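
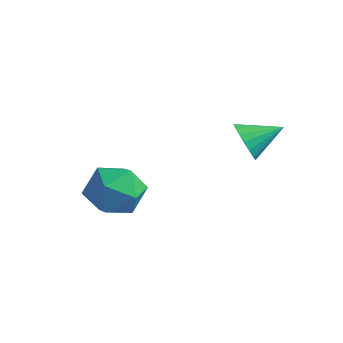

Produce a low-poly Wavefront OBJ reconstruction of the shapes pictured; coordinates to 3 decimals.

v 1.936 -0.53 2.918
v 2.34 -0.436 2.21
v 2.684 0.51 3.482
v 2.055 -0.21 2.172
v 1.747 -0.048 2.281
v 1.476 0.018 2.517
v 1.297 -0.023 2.832
v 1.244 -0.166 3.164
v 1.328 -0.38 3.447
v 1.532 -0.624 3.625
v 1.817 -0.849 3.663
v 2.125 -1.011 3.554
v 2.395 -1.078 3.318
v 2.575 -1.036 3.003
v 2.628 -0.894 2.671
v 2.544 -0.68 2.388
v -2.012 -2.035 -0.57
v -1.046 -2.66 -0.765
v -2.314 -3 1.025
v -1.348 -3.625 0.83
v -1.266 -2.493 1.103
v -1.079 -1.897 0.117
v -2.281 -3.763 0.143
v -2.094 -3.167 -0.843
v -1.212 -3.728 -0.325
v -0.585 -2.943 0.269
v -2.775 -2.717 -0.009
v -2.148 -1.932 0.585
f 2 1 4
f 2 4 3
f 4 1 5
f 4 5 3
f 5 1 6
f 5 6 3
f 6 1 7
f 6 7 3
f 7 1 8
f 7 8 3
f 8 1 9
f 8 9 3
f 9 1 10
f 9 10 3
f 10 1 11
f 10 11 3
f 11 1 12
f 11 12 3
f 12 1 13
f 12 13 3
f 13 1 14
f 13 14 3
f 14 1 15
f 14 15 3
f 15 1 16
f 15 16 3
f 16 1 2
f 16 2 3
f 17 28 22
f 17 22 18
f 17 18 24
f 17 24 27
f 17 27 28
f 18 22 26
f 22 28 21
f 28 27 19
f 27 24 23
f 24 18 25
f 20 26 21
f 20 21 19
f 20 19 23
f 20 23 25
f 20 25 26
f 21 26 22
f 19 21 28
f 23 19 27
f 25 23 24
f 26 25 18



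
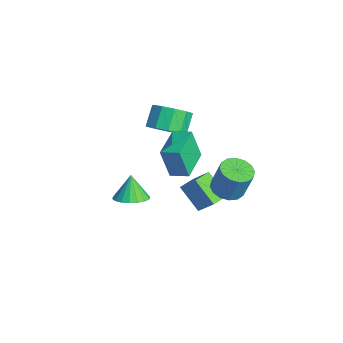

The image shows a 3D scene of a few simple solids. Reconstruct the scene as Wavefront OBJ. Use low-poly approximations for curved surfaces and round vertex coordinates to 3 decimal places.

v -2.763 -0.357 1.186
v -2.372 -0.998 1.876
v -3.066 -0.444 2.784
v -3.457 0.197 2.094
v -2 -0.489 1.85
v -2.694 0.064 2.758
v -1.92 0.07 1.57
v -2.614 0.623 2.478
v -2.162 0.466 1.144
v -2.856 1.02 2.052
v -2.633 0.548 0.734
v -3.327 1.102 1.642
v -3.154 0.284 0.496
v -3.848 0.838 1.404
v -3.526 -0.224 0.522
v -4.22 0.329 1.43
v -3.606 -0.783 0.802
v -4.3 -0.23 1.71
v -3.364 -1.18 1.228
v -4.058 -0.626 2.136
v -2.893 -1.262 1.638
v -3.587 -0.708 2.546
v 2.359 0.944 0.868
v 3.127 1.16 0.641
v 3.49 1.491 2.185
v 2.721 1.276 2.412
v 2.899 1.522 0.617
v 3.262 1.854 2.161
v 2.525 1.73 0.66
v 2.888 2.062 2.204
v 2.107 1.728 0.759
v 2.47 2.059 2.303
v 1.756 1.515 0.887
v 2.119 1.847 2.431
v 1.567 1.15 1.01
v 1.93 1.481 2.554
v 1.59 0.729 1.095
v 1.953 1.06 2.639
v 1.818 0.366 1.119
v 2.181 0.698 2.663
v 2.192 0.158 1.076
v 2.555 0.49 2.62
v 2.61 0.161 0.977
v 2.973 0.492 2.521
v 2.961 0.373 0.849
v 3.324 0.705 2.393
v 3.15 0.739 0.726
v 3.513 1.07 2.27
v -0.524 0.538 -3.316
v -1.587 -0.031 -2.249
v -1.093 1.402 -3.421
v -2.155 0.833 -2.354
v 0.135 1.087 -2.366
v -0.927 0.518 -1.299
v -0.433 1.951 -2.471
v -1.496 1.382 -1.404
v 2.261 -1.777 2.463
v 2.074 -2.177 4.074
v 0.901 -0.746 2.561
v 0.713 -1.146 4.171
v 2.827 -1.054 2.709
v 2.639 -1.454 4.319
v 1.466 -0.023 2.806
v 1.279 -0.423 4.417
v -1.829 -2.409 -2.614
v -1.089 -1.948 -2.351
v -2.371 -2.251 -1.366
v -1.332 -1.657 -2.493
v -1.672 -1.514 -2.659
v -2.044 -1.548 -2.816
v -2.373 -1.753 -2.933
v -2.595 -2.088 -2.987
v -2.664 -2.486 -2.967
v -2.569 -2.87 -2.877
v -2.326 -3.161 -2.735
v -1.986 -3.304 -2.569
v -1.614 -3.27 -2.412
v -1.285 -3.065 -2.295
v -1.064 -2.73 -2.241
v -0.994 -2.331 -2.261
f 2 1 5
f 2 5 3
f 3 5 6
f 3 6 4
f 5 1 7
f 5 7 6
f 6 7 8
f 6 8 4
f 7 1 9
f 7 9 8
f 8 9 10
f 8 10 4
f 9 1 11
f 9 11 10
f 10 11 12
f 10 12 4
f 11 1 13
f 11 13 12
f 12 13 14
f 12 14 4
f 13 1 15
f 13 15 14
f 14 15 16
f 14 16 4
f 15 1 17
f 15 17 16
f 16 17 18
f 16 18 4
f 17 1 19
f 17 19 18
f 18 19 20
f 18 20 4
f 19 1 21
f 19 21 20
f 20 21 22
f 20 22 4
f 21 1 2
f 21 2 22
f 22 2 3
f 22 3 4
f 24 23 27
f 24 27 25
f 25 27 28
f 25 28 26
f 27 23 29
f 27 29 28
f 28 29 30
f 28 30 26
f 29 23 31
f 29 31 30
f 30 31 32
f 30 32 26
f 31 23 33
f 31 33 32
f 32 33 34
f 32 34 26
f 33 23 35
f 33 35 34
f 34 35 36
f 34 36 26
f 35 23 37
f 35 37 36
f 36 37 38
f 36 38 26
f 37 23 39
f 37 39 38
f 38 39 40
f 38 40 26
f 39 23 41
f 39 41 40
f 40 41 42
f 40 42 26
f 41 23 43
f 41 43 42
f 42 43 44
f 42 44 26
f 43 23 45
f 43 45 44
f 44 45 46
f 44 46 26
f 45 23 47
f 45 47 46
f 46 47 48
f 46 48 26
f 47 23 24
f 47 24 48
f 48 24 25
f 48 25 26
f 50 52 49
f 53 50 49
f 49 52 51
f 51 53 49
f 50 56 52
f 54 50 53
f 54 56 50
f 52 56 51
f 55 53 51
f 51 56 55
f 55 54 53
f 56 54 55
f 58 60 57
f 61 58 57
f 57 60 59
f 59 61 57
f 58 64 60
f 62 58 61
f 62 64 58
f 60 64 59
f 63 61 59
f 59 64 63
f 63 62 61
f 64 62 63
f 66 65 68
f 66 68 67
f 68 65 69
f 68 69 67
f 69 65 70
f 69 70 67
f 70 65 71
f 70 71 67
f 71 65 72
f 71 72 67
f 72 65 73
f 72 73 67
f 73 65 74
f 73 74 67
f 74 65 75
f 74 75 67
f 75 65 76
f 75 76 67
f 76 65 77
f 76 77 67
f 77 65 78
f 77 78 67
f 78 65 79
f 78 79 67
f 79 65 80
f 79 80 67
f 80 65 66
f 80 66 67



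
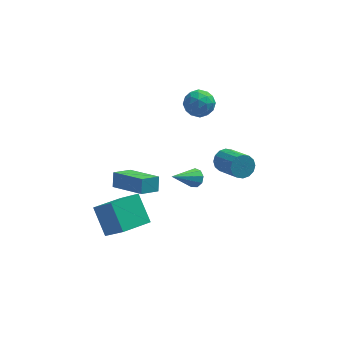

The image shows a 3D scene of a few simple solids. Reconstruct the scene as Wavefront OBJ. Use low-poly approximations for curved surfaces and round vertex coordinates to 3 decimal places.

v 2.355 4.479 -3.105
v 2.934 4.483 -3.582
v 3.744 2.985 -2.611
v 3.165 2.981 -2.135
v 3.037 4.724 -3.296
v 3.848 3.227 -2.325
v 2.958 4.9 -2.959
v 3.768 3.402 -1.988
v 2.717 4.963 -2.661
v 3.527 3.465 -1.691
v 2.379 4.896 -2.483
v 3.189 3.398 -1.512
v 2.035 4.717 -2.471
v 2.845 3.22 -1.5
v 1.776 4.475 -2.629
v 2.586 2.977 -1.658
v 1.672 4.233 -2.915
v 2.483 2.736 -1.944
v 1.752 4.058 -3.252
v 2.562 2.56 -2.281
v 1.993 3.995 -3.549
v 2.803 2.497 -2.579
v 2.331 4.062 -3.728
v 3.141 2.564 -2.757
v 2.675 4.24 -3.74
v 3.485 2.743 -2.769
v 0.496 1.621 -1.539
v 0.942 1.423 -1.207
v -0.756 0.739 -0.381
v 0.817 1.781 -1.07
v 0.542 2.064 -1.152
v 0.245 2.141 -1.414
v 0.066 1.974 -1.735
v 0.088 1.642 -1.964
v 0.301 1.301 -1.994
v 0.606 1.109 -1.811
v 0.859 1.157 -1.5
v 0.476 4.407 3.227
v 1.198 4.012 3.601
v 0.482 3.408 2.159
v 1.204 3.013 2.533
v 0.402 2.973 2.947
v 0.397 3.591 3.608
v 1.283 3.829 2.152
v 1.278 4.447 2.813
v 1.696 3.655 2.937
v 1.152 3.126 3.429
v 0.528 4.294 2.331
v -0.016 3.765 2.823
v 0.836 4.298 3.508
v 0.844 3.122 2.252
v 0.372 3.099 2.496
v 0.796 2.867 2.716
v 0.366 4.05 3.512
v 0.79 3.818 3.732
v 0.322 3.207 3.347
v 0.89 3.602 2.028
v 1.314 3.37 2.248
v 0.884 4.553 3.044
v 1.308 4.321 3.264
v 1.358 4.213 2.413
v 1.553 3.855 3.338
v 1.557 3.267 2.71
v 1.603 3.747 2.486
v 1.601 4.111 2.874
v 1.233 3.544 3.627
v 1.237 2.957 2.999
v 0.766 2.934 3.242
v 0.763 3.297 3.63
v 1.527 3.334 3.236
v 0.443 4.463 2.761
v 0.447 3.876 2.133
v 0.917 4.123 2.13
v 0.914 4.486 2.518
v 0.123 4.153 3.05
v 0.127 3.565 2.422
v 0.079 3.309 2.886
v 0.077 3.673 3.274
v 0.153 4.086 2.524
v -4.297 -1.57 -2.913
v -4.863 -0.346 -1.721
v -2.876 -0.628 -3.207
v -3.442 0.597 -2.015
v -3.378 -2.517 -1.505
v -3.944 -1.292 -0.313
v -1.957 -1.574 -1.799
v -2.523 -0.35 -0.607
v -3.834 -1.253 1.075
v -3.774 -0.763 1.792
v -2.968 -0.652 0.592
v -2.908 -0.162 1.309
v -2.432 -2.618 1.891
v -2.372 -2.128 2.608
v -1.566 -2.017 1.408
v -1.506 -1.527 2.125
f 2 1 5
f 2 5 3
f 3 5 6
f 3 6 4
f 5 1 7
f 5 7 6
f 6 7 8
f 6 8 4
f 7 1 9
f 7 9 8
f 8 9 10
f 8 10 4
f 9 1 11
f 9 11 10
f 10 11 12
f 10 12 4
f 11 1 13
f 11 13 12
f 12 13 14
f 12 14 4
f 13 1 15
f 13 15 14
f 14 15 16
f 14 16 4
f 15 1 17
f 15 17 16
f 16 17 18
f 16 18 4
f 17 1 19
f 17 19 18
f 18 19 20
f 18 20 4
f 19 1 21
f 19 21 20
f 20 21 22
f 20 22 4
f 21 1 23
f 21 23 22
f 22 23 24
f 22 24 4
f 23 1 25
f 23 25 24
f 24 25 26
f 24 26 4
f 25 1 2
f 25 2 26
f 26 2 3
f 26 3 4
f 28 27 30
f 28 30 29
f 30 27 31
f 30 31 29
f 31 27 32
f 31 32 29
f 32 27 33
f 32 33 29
f 33 27 34
f 33 34 29
f 34 27 35
f 34 35 29
f 35 27 36
f 35 36 29
f 36 27 37
f 36 37 29
f 37 27 28
f 37 28 29
f 38 75 54
f 75 49 78
f 54 78 43
f 75 78 54
f 38 54 50
f 54 43 55
f 50 55 39
f 54 55 50
f 38 50 59
f 50 39 60
f 59 60 45
f 50 60 59
f 38 59 71
f 59 45 74
f 71 74 48
f 59 74 71
f 38 71 75
f 71 48 79
f 75 79 49
f 71 79 75
f 39 55 66
f 55 43 69
f 66 69 47
f 55 69 66
f 43 78 56
f 78 49 77
f 56 77 42
f 78 77 56
f 49 79 76
f 79 48 72
f 76 72 40
f 79 72 76
f 48 74 73
f 74 45 61
f 73 61 44
f 74 61 73
f 45 60 65
f 60 39 62
f 65 62 46
f 60 62 65
f 41 67 53
f 67 47 68
f 53 68 42
f 67 68 53
f 41 53 51
f 53 42 52
f 51 52 40
f 53 52 51
f 41 51 58
f 51 40 57
f 58 57 44
f 51 57 58
f 41 58 63
f 58 44 64
f 63 64 46
f 58 64 63
f 41 63 67
f 63 46 70
f 67 70 47
f 63 70 67
f 42 68 56
f 68 47 69
f 56 69 43
f 68 69 56
f 40 52 76
f 52 42 77
f 76 77 49
f 52 77 76
f 44 57 73
f 57 40 72
f 73 72 48
f 57 72 73
f 46 64 65
f 64 44 61
f 65 61 45
f 64 61 65
f 47 70 66
f 70 46 62
f 66 62 39
f 70 62 66
f 81 83 80
f 84 81 80
f 80 83 82
f 82 84 80
f 81 87 83
f 85 81 84
f 85 87 81
f 83 87 82
f 86 84 82
f 82 87 86
f 86 85 84
f 87 85 86
f 89 91 88
f 92 89 88
f 88 91 90
f 90 92 88
f 89 95 91
f 93 89 92
f 93 95 89
f 91 95 90
f 94 92 90
f 90 95 94
f 94 93 92
f 95 93 94



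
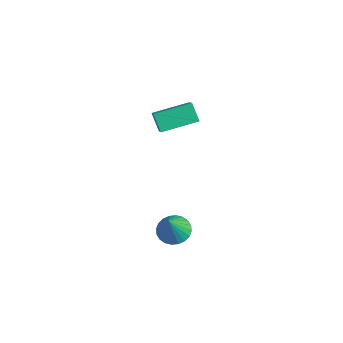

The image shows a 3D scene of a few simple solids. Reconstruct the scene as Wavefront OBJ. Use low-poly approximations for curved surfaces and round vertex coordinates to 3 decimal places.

v -2.168 2.566 2.52
v -1.151 1.997 3.464
v -1.485 4.485 2.941
v -0.469 3.916 3.885
v -1.391 2.484 1.635
v -0.375 1.915 2.579
v -0.709 4.403 2.056
v 0.308 3.834 3
v 1.119 1.666 -4.352
v 1.967 2.058 -4.457
v 1.661 0.934 -2.708
v 1.787 2.323 -4.28
v 1.505 2.489 -4.114
v 1.164 2.529 -3.983
v 0.817 2.438 -3.91
v 0.515 2.229 -3.903
v 0.306 1.935 -3.965
v 0.22 1.599 -4.086
v 0.271 1.274 -4.247
v 0.451 1.008 -4.425
v 0.733 0.843 -4.591
v 1.074 0.802 -4.721
v 1.421 0.894 -4.795
v 1.723 1.102 -4.802
v 1.932 1.397 -4.74
v 2.018 1.732 -4.619
f 2 4 1
f 5 2 1
f 1 4 3
f 3 5 1
f 2 8 4
f 6 2 5
f 6 8 2
f 4 8 3
f 7 5 3
f 3 8 7
f 7 6 5
f 8 6 7
f 10 9 12
f 10 12 11
f 12 9 13
f 12 13 11
f 13 9 14
f 13 14 11
f 14 9 15
f 14 15 11
f 15 9 16
f 15 16 11
f 16 9 17
f 16 17 11
f 17 9 18
f 17 18 11
f 18 9 19
f 18 19 11
f 19 9 20
f 19 20 11
f 20 9 21
f 20 21 11
f 21 9 22
f 21 22 11
f 22 9 23
f 22 23 11
f 23 9 24
f 23 24 11
f 24 9 25
f 24 25 11
f 25 9 26
f 25 26 11
f 26 9 10
f 26 10 11



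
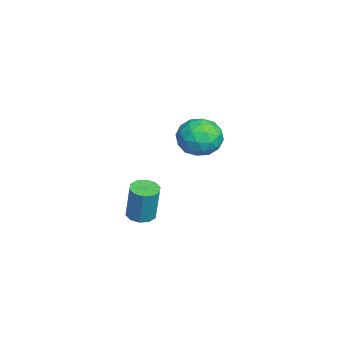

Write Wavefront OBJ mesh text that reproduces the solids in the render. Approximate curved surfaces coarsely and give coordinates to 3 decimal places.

v 2.495 0.134 0.426
v 3.077 0.495 0.281
v 3.427 0.688 2.17
v 2.845 0.326 2.314
v 2.749 0.776 0.313
v 3.099 0.969 2.202
v 2.325 0.812 0.388
v 2.675 1.004 2.277
v 1.965 0.588 0.478
v 2.315 0.781 2.366
v 1.808 0.191 0.547
v 2.158 0.384 2.436
v 1.913 -0.228 0.57
v 2.263 -0.035 2.459
v 2.241 -0.509 0.538
v 2.591 -0.316 2.427
v 2.665 -0.544 0.463
v 3.015 -0.352 2.352
v 3.025 -0.321 0.374
v 3.375 -0.128 2.262
v 3.182 0.076 0.304
v 3.532 0.269 2.193
v -3.889 3.494 2.118
v -3.022 3.82 2.88
v -3.018 1.78 1.86
v -2.151 2.106 2.622
v -3.26 1.901 3.028
v -3.798 2.96 3.188
v -2.242 2.64 1.552
v -2.78 3.699 1.712
v -2.004 3.293 2.53
v -2.633 2.835 3.442
v -3.407 2.765 1.298
v -4.036 2.307 2.21
v -3.532 3.807 2.522
v -2.508 1.793 2.218
v -3.159 1.672 2.457
v -2.65 1.864 2.905
v -3.988 3.301 2.703
v -3.479 3.493 3.15
v -3.618 2.365 3.238
v -2.561 2.107 1.59
v -2.052 2.299 2.037
v -3.39 3.736 1.835
v -2.881 3.928 2.283
v -2.422 3.235 1.502
v -2.424 3.689 2.763
v -1.912 2.682 2.612
v -1.966 2.996 1.983
v -2.282 3.618 2.077
v -2.794 3.42 3.3
v -2.282 2.413 3.148
v -2.934 2.292 3.387
v -3.25 2.915 3.481
v -2.196 3.11 3.094
v -3.758 3.187 1.592
v -3.246 2.18 1.44
v -2.79 2.685 1.259
v -3.106 3.308 1.353
v -4.128 2.918 2.128
v -3.616 1.911 1.977
v -3.758 1.982 2.663
v -4.074 2.604 2.757
v -3.844 2.49 1.646
f 2 1 5
f 2 5 3
f 3 5 6
f 3 6 4
f 5 1 7
f 5 7 6
f 6 7 8
f 6 8 4
f 7 1 9
f 7 9 8
f 8 9 10
f 8 10 4
f 9 1 11
f 9 11 10
f 10 11 12
f 10 12 4
f 11 1 13
f 11 13 12
f 12 13 14
f 12 14 4
f 13 1 15
f 13 15 14
f 14 15 16
f 14 16 4
f 15 1 17
f 15 17 16
f 16 17 18
f 16 18 4
f 17 1 19
f 17 19 18
f 18 19 20
f 18 20 4
f 19 1 21
f 19 21 20
f 20 21 22
f 20 22 4
f 21 1 2
f 21 2 22
f 22 2 3
f 22 3 4
f 23 60 39
f 60 34 63
f 39 63 28
f 60 63 39
f 23 39 35
f 39 28 40
f 35 40 24
f 39 40 35
f 23 35 44
f 35 24 45
f 44 45 30
f 35 45 44
f 23 44 56
f 44 30 59
f 56 59 33
f 44 59 56
f 23 56 60
f 56 33 64
f 60 64 34
f 56 64 60
f 24 40 51
f 40 28 54
f 51 54 32
f 40 54 51
f 28 63 41
f 63 34 62
f 41 62 27
f 63 62 41
f 34 64 61
f 64 33 57
f 61 57 25
f 64 57 61
f 33 59 58
f 59 30 46
f 58 46 29
f 59 46 58
f 30 45 50
f 45 24 47
f 50 47 31
f 45 47 50
f 26 52 38
f 52 32 53
f 38 53 27
f 52 53 38
f 26 38 36
f 38 27 37
f 36 37 25
f 38 37 36
f 26 36 43
f 36 25 42
f 43 42 29
f 36 42 43
f 26 43 48
f 43 29 49
f 48 49 31
f 43 49 48
f 26 48 52
f 48 31 55
f 52 55 32
f 48 55 52
f 27 53 41
f 53 32 54
f 41 54 28
f 53 54 41
f 25 37 61
f 37 27 62
f 61 62 34
f 37 62 61
f 29 42 58
f 42 25 57
f 58 57 33
f 42 57 58
f 31 49 50
f 49 29 46
f 50 46 30
f 49 46 50
f 32 55 51
f 55 31 47
f 51 47 24
f 55 47 51



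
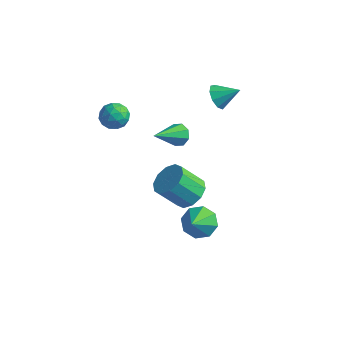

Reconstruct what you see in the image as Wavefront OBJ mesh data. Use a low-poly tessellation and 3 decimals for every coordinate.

v 1.477 -0.711 -4.511
v 2.299 -0.919 -5.06
v 1.983 -2.089 -3.229
v 2.429 -0.375 -4.526
v 2.002 -0.027 -3.984
v 1.267 -0.08 -3.751
v 0.655 -0.502 -3.963
v 0.524 -1.046 -4.496
v 0.952 -1.394 -5.039
v 1.687 -1.341 -5.272
v -2.931 3.346 -2.566
v -2.355 3.023 -2.942
v -3.249 1.534 -1.494
v -2.183 3.284 -2.451
v -2.449 3.581 -2.028
v -2.998 3.74 -1.92
v -3.508 3.669 -2.191
v -3.68 3.409 -2.681
v -3.414 3.112 -3.105
v -2.865 2.952 -3.213
v 2.713 -3.18 0.742
v 3.441 -2.926 1.364
v 2.615 -3.687 2.64
v 1.887 -3.94 2.018
v 3.026 -2.476 1.364
v 2.2 -3.237 2.64
v 2.492 -2.295 1.127
v 1.666 -3.055 2.403
v 2.043 -2.451 0.742
v 1.217 -3.212 2.019
v 1.849 -2.886 0.358
v 1.023 -3.647 1.634
v 1.985 -3.433 0.12
v 1.159 -4.194 1.396
v 2.4 -3.883 0.12
v 1.574 -4.644 1.396
v 2.934 -4.065 0.357
v 2.108 -4.825 1.633
v 3.383 -3.908 0.741
v 2.557 -4.669 2.018
v 3.577 -3.473 1.126
v 2.751 -4.234 2.402
v -0.233 3.147 2.314
v 0.238 2.49 2.176
v 0.793 3.733 3.026
v 0.308 2.866 1.766
v 0.125 3.373 1.612
v -0.226 3.775 1.786
v -0.58 3.882 2.208
v -0.772 3.646 2.679
v -0.712 3.176 2.979
v -0.428 2.693 2.968
v -0.053 2.421 2.651
v -3.449 -0.994 2.38
v -2.925 -1.128 3.052
v -3.555 -2.372 2.188
v -3.031 -2.506 2.86
v -3.825 -2.193 2.987
v -3.759 -1.341 3.106
v -2.721 -2.159 2.134
v -2.655 -1.307 2.253
v -2.476 -1.848 2.9
v -3.158 -1.869 3.427
v -3.322 -1.631 1.813
v -4.004 -1.652 2.34
v -3.178 -0.94 2.733
v -3.302 -2.56 2.507
v -3.769 -2.376 2.581
v -3.461 -2.455 2.977
v -3.668 -1.065 2.764
v -3.36 -1.144 3.16
v -3.889 -1.77 3.121
v -3.12 -2.356 2.08
v -2.812 -2.435 2.476
v -3.019 -1.045 2.263
v -2.711 -1.124 2.659
v -2.591 -1.73 2.119
v -2.606 -1.442 3.039
v -2.668 -2.252 2.926
v -2.486 -2.048 2.499
v -2.447 -1.547 2.569
v -3.007 -1.454 3.349
v -3.069 -2.264 3.235
v -3.535 -2.08 3.31
v -3.497 -1.58 3.38
v -2.743 -1.878 3.259
v -3.411 -1.236 2.005
v -3.473 -2.046 1.891
v -2.983 -1.92 1.86
v -2.945 -1.42 1.93
v -3.812 -1.248 2.314
v -3.874 -2.058 2.201
v -4.033 -1.953 2.671
v -3.994 -1.452 2.741
v -3.737 -1.622 1.981
f 2 1 4
f 2 4 3
f 4 1 5
f 4 5 3
f 5 1 6
f 5 6 3
f 6 1 7
f 6 7 3
f 7 1 8
f 7 8 3
f 8 1 9
f 8 9 3
f 9 1 10
f 9 10 3
f 10 1 2
f 10 2 3
f 12 11 14
f 12 14 13
f 14 11 15
f 14 15 13
f 15 11 16
f 15 16 13
f 16 11 17
f 16 17 13
f 17 11 18
f 17 18 13
f 18 11 19
f 18 19 13
f 19 11 20
f 19 20 13
f 20 11 12
f 20 12 13
f 22 21 25
f 22 25 23
f 23 25 26
f 23 26 24
f 25 21 27
f 25 27 26
f 26 27 28
f 26 28 24
f 27 21 29
f 27 29 28
f 28 29 30
f 28 30 24
f 29 21 31
f 29 31 30
f 30 31 32
f 30 32 24
f 31 21 33
f 31 33 32
f 32 33 34
f 32 34 24
f 33 21 35
f 33 35 34
f 34 35 36
f 34 36 24
f 35 21 37
f 35 37 36
f 36 37 38
f 36 38 24
f 37 21 39
f 37 39 38
f 38 39 40
f 38 40 24
f 39 21 41
f 39 41 40
f 40 41 42
f 40 42 24
f 41 21 22
f 41 22 42
f 42 22 23
f 42 23 24
f 44 43 46
f 44 46 45
f 46 43 47
f 46 47 45
f 47 43 48
f 47 48 45
f 48 43 49
f 48 49 45
f 49 43 50
f 49 50 45
f 50 43 51
f 50 51 45
f 51 43 52
f 51 52 45
f 52 43 53
f 52 53 45
f 53 43 44
f 53 44 45
f 54 91 70
f 91 65 94
f 70 94 59
f 91 94 70
f 54 70 66
f 70 59 71
f 66 71 55
f 70 71 66
f 54 66 75
f 66 55 76
f 75 76 61
f 66 76 75
f 54 75 87
f 75 61 90
f 87 90 64
f 75 90 87
f 54 87 91
f 87 64 95
f 91 95 65
f 87 95 91
f 55 71 82
f 71 59 85
f 82 85 63
f 71 85 82
f 59 94 72
f 94 65 93
f 72 93 58
f 94 93 72
f 65 95 92
f 95 64 88
f 92 88 56
f 95 88 92
f 64 90 89
f 90 61 77
f 89 77 60
f 90 77 89
f 61 76 81
f 76 55 78
f 81 78 62
f 76 78 81
f 57 83 69
f 83 63 84
f 69 84 58
f 83 84 69
f 57 69 67
f 69 58 68
f 67 68 56
f 69 68 67
f 57 67 74
f 67 56 73
f 74 73 60
f 67 73 74
f 57 74 79
f 74 60 80
f 79 80 62
f 74 80 79
f 57 79 83
f 79 62 86
f 83 86 63
f 79 86 83
f 58 84 72
f 84 63 85
f 72 85 59
f 84 85 72
f 56 68 92
f 68 58 93
f 92 93 65
f 68 93 92
f 60 73 89
f 73 56 88
f 89 88 64
f 73 88 89
f 62 80 81
f 80 60 77
f 81 77 61
f 80 77 81
f 63 86 82
f 86 62 78
f 82 78 55
f 86 78 82



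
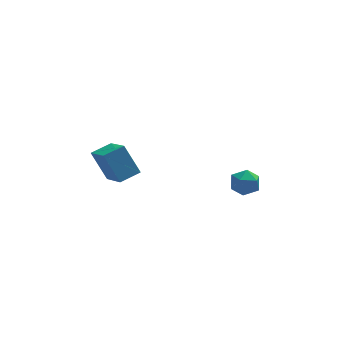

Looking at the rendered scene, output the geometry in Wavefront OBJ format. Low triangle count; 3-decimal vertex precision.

v 3.019 1.328 -1.239
v 3.307 1.028 -1.884
v 2.693 0.192 -0.856
v 2.981 -0.108 -1.501
v 3.452 0.194 -0.976
v 3.653 0.896 -1.212
v 2.347 0.324 -1.528
v 2.548 1.026 -1.764
v 2.891 0.408 -2.063
v 3.574 0.327 -1.721
v 2.426 0.893 -1.019
v 3.109 0.812 -0.677
v -3.67 1.759 0.276
v -3.203 0.262 1.139
v -2.75 2.195 0.535
v -2.283 0.697 1.397
v -3.017 1.183 -1.077
v -2.55 -0.315 -0.215
v -2.097 1.618 -0.819
v -1.63 0.121 0.044
f 1 12 6
f 1 6 2
f 1 2 8
f 1 8 11
f 1 11 12
f 2 6 10
f 6 12 5
f 12 11 3
f 11 8 7
f 8 2 9
f 4 10 5
f 4 5 3
f 4 3 7
f 4 7 9
f 4 9 10
f 5 10 6
f 3 5 12
f 7 3 11
f 9 7 8
f 10 9 2
f 14 16 13
f 17 14 13
f 13 16 15
f 15 17 13
f 14 20 16
f 18 14 17
f 18 20 14
f 16 20 15
f 19 17 15
f 15 20 19
f 19 18 17
f 20 18 19



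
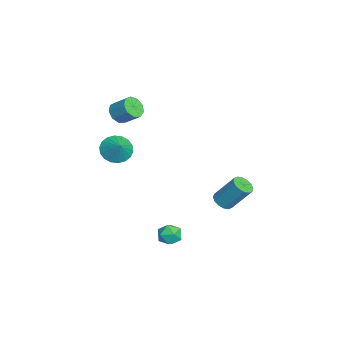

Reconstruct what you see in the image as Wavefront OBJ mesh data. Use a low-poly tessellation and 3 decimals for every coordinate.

v 3.687 0.225 -2.674
v 4.1 0.238 -3.232
v 3.46 -0.858 -2.868
v 3.873 -0.845 -3.426
v 4.147 -0.793 -2.79
v 4.287 -0.124 -2.67
v 3.273 -0.496 -3.43
v 3.413 0.173 -3.31
v 3.844 -0.207 -3.699
v 4.384 -0.391 -3.303
v 3.176 -0.229 -2.797
v 3.716 -0.413 -2.401
v -3.364 -2.442 1.278
v -3.048 -2.134 0.734
v -2.581 -1.37 1.439
v -2.896 -1.678 1.982
v -3.479 -1.937 0.807
v -3.011 -1.173 1.511
v -3.856 -1.977 1.099
v -3.388 -1.213 1.804
v -4.002 -2.234 1.476
v -3.535 -1.47 2.181
v -3.85 -2.589 1.759
v -3.383 -1.825 2.464
v -3.47 -2.875 1.817
v -3.003 -2.111 2.522
v -3.041 -2.958 1.623
v -2.573 -2.194 2.328
v -2.762 -2.8 1.267
v -2.295 -2.036 1.972
v -2.765 -2.475 0.916
v -2.298 -1.71 1.621
v 0.237 -2.714 0.891
v 0.831 -3.026 0.354
v 1.003 -2.526 1.629
v 0.825 -2.654 0.266
v 0.701 -2.293 0.302
v 0.486 -2.016 0.455
v 0.222 -1.877 0.694
v -0.04 -1.904 0.972
v -0.246 -2.091 1.234
v -0.357 -2.401 1.428
v -0.351 -2.774 1.516
v -0.227 -3.134 1.48
v -0.012 -3.412 1.327
v 0.252 -3.551 1.088
v 0.514 -3.524 0.81
v 0.72 -3.337 0.548
v 0.724 2.578 -2.9
v 1.322 2.555 -3.018
v 1.635 3.539 -1.617
v 1.036 3.562 -1.5
v 1.218 2.809 -3.173
v 1.53 3.794 -1.773
v 0.981 3.002 -3.256
v 1.294 3.986 -1.855
v 0.675 3.08 -3.243
v 0.988 4.065 -1.842
v 0.383 3.024 -3.138
v 0.696 4.009 -1.738
v 0.182 2.849 -2.97
v 0.494 3.833 -1.569
v 0.125 2.601 -2.783
v 0.438 3.585 -1.382
v 0.23 2.346 -2.627
v 0.542 3.331 -1.227
v 0.466 2.154 -2.545
v 0.779 3.138 -1.144
v 0.772 2.075 -2.558
v 1.085 3.06 -1.157
v 1.064 2.131 -2.662
v 1.377 3.116 -1.262
v 1.266 2.307 -2.831
v 1.578 3.291 -1.43
f 1 12 6
f 1 6 2
f 1 2 8
f 1 8 11
f 1 11 12
f 2 6 10
f 6 12 5
f 12 11 3
f 11 8 7
f 8 2 9
f 4 10 5
f 4 5 3
f 4 3 7
f 4 7 9
f 4 9 10
f 5 10 6
f 3 5 12
f 7 3 11
f 9 7 8
f 10 9 2
f 14 13 17
f 14 17 15
f 15 17 18
f 15 18 16
f 17 13 19
f 17 19 18
f 18 19 20
f 18 20 16
f 19 13 21
f 19 21 20
f 20 21 22
f 20 22 16
f 21 13 23
f 21 23 22
f 22 23 24
f 22 24 16
f 23 13 25
f 23 25 24
f 24 25 26
f 24 26 16
f 25 13 27
f 25 27 26
f 26 27 28
f 26 28 16
f 27 13 29
f 27 29 28
f 28 29 30
f 28 30 16
f 29 13 31
f 29 31 30
f 30 31 32
f 30 32 16
f 31 13 14
f 31 14 32
f 32 14 15
f 32 15 16
f 34 33 36
f 34 36 35
f 36 33 37
f 36 37 35
f 37 33 38
f 37 38 35
f 38 33 39
f 38 39 35
f 39 33 40
f 39 40 35
f 40 33 41
f 40 41 35
f 41 33 42
f 41 42 35
f 42 33 43
f 42 43 35
f 43 33 44
f 43 44 35
f 44 33 45
f 44 45 35
f 45 33 46
f 45 46 35
f 46 33 47
f 46 47 35
f 47 33 48
f 47 48 35
f 48 33 34
f 48 34 35
f 50 49 53
f 50 53 51
f 51 53 54
f 51 54 52
f 53 49 55
f 53 55 54
f 54 55 56
f 54 56 52
f 55 49 57
f 55 57 56
f 56 57 58
f 56 58 52
f 57 49 59
f 57 59 58
f 58 59 60
f 58 60 52
f 59 49 61
f 59 61 60
f 60 61 62
f 60 62 52
f 61 49 63
f 61 63 62
f 62 63 64
f 62 64 52
f 63 49 65
f 63 65 64
f 64 65 66
f 64 66 52
f 65 49 67
f 65 67 66
f 66 67 68
f 66 68 52
f 67 49 69
f 67 69 68
f 68 69 70
f 68 70 52
f 69 49 71
f 69 71 70
f 70 71 72
f 70 72 52
f 71 49 73
f 71 73 72
f 72 73 74
f 72 74 52
f 73 49 50
f 73 50 74
f 74 50 51
f 74 51 52



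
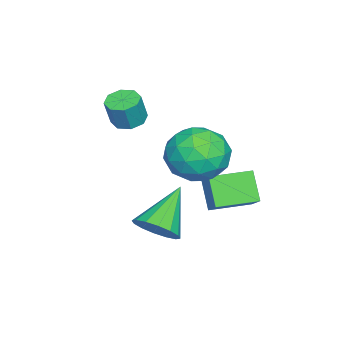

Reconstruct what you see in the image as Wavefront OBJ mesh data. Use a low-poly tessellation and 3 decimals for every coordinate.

v -1.161 -1.331 -0.391
v -0.58 -1.059 -0.543
v -0.237 -1.176 0.559
v -0.819 -1.449 0.711
v -0.922 -0.716 -0.4
v -0.579 -0.834 0.702
v -1.405 -0.734 -0.251
v -1.062 -0.851 0.851
v -1.745 -1.101 -0.185
v -1.402 -1.219 0.917
v -1.743 -1.604 -0.239
v -1.4 -1.721 0.863
v -1.401 -1.946 -0.382
v -1.058 -2.064 0.72
v -0.918 -1.929 -0.531
v -0.575 -2.046 0.571
v -0.578 -1.561 -0.597
v -0.235 -1.679 0.505
v 1.624 0.574 -3.952
v 2.102 1.238 -3.576
v 0.096 0.946 -2.668
v 1.862 1.441 -3.92
v 1.559 1.412 -4.272
v 1.273 1.159 -4.539
v 1.081 0.749 -4.648
v 1.035 0.292 -4.571
v 1.146 -0.09 -4.328
v 1.386 -0.293 -3.984
v 1.689 -0.265 -3.631
v 1.975 -0.011 -3.365
v 2.166 0.399 -3.255
v 2.213 0.856 -3.333
v 1.388 2.852 0.714
v 2.332 2.115 0.771
v 0.708 1.865 -0.811
v 1.652 1.128 -0.754
v 0.818 1.101 0.106
v 1.238 1.711 1.049
v 1.802 2.269 -1.089
v 2.222 2.879 -0.146
v 2.587 1.755 -0.344
v 1.979 1.033 0.395
v 1.061 2.947 -0.435
v 0.453 2.225 0.304
v 1.92 2.57 0.876
v 1.12 1.41 -0.916
v 0.63 1.394 -0.41
v 1.185 0.961 -0.377
v 1.277 2.333 1.04
v 1.832 1.899 1.073
v 0.942 1.303 0.682
v 1.208 2.081 -1.113
v 1.763 1.647 -1.08
v 1.855 3.019 0.337
v 2.41 2.586 0.37
v 2.098 2.677 -0.722
v 2.625 1.925 0.254
v 2.225 1.345 -0.642
v 2.313 2.016 -0.838
v 2.56 2.375 -0.285
v 2.267 1.501 0.689
v 1.868 0.921 -0.208
v 1.377 0.905 0.298
v 1.624 1.263 0.852
v 2.417 1.289 0.034
v 1.172 3.059 0.168
v 0.773 2.479 -0.729
v 1.416 2.717 -0.892
v 1.663 3.075 -0.338
v 0.815 2.635 0.602
v 0.415 2.055 -0.294
v 0.48 1.605 0.245
v 0.727 1.964 0.798
v 0.623 2.691 -0.074
v -1.245 1.54 -4.587
v -1.91 1.08 -3.531
v -2.02 2.902 -4.481
v -2.685 2.441 -3.425
v 0.065 2.199 -3.475
v -0.6 1.738 -2.419
v -0.71 3.56 -3.369
v -1.375 3.1 -2.313
f 2 1 5
f 2 5 3
f 3 5 6
f 3 6 4
f 5 1 7
f 5 7 6
f 6 7 8
f 6 8 4
f 7 1 9
f 7 9 8
f 8 9 10
f 8 10 4
f 9 1 11
f 9 11 10
f 10 11 12
f 10 12 4
f 11 1 13
f 11 13 12
f 12 13 14
f 12 14 4
f 13 1 15
f 13 15 14
f 14 15 16
f 14 16 4
f 15 1 17
f 15 17 16
f 16 17 18
f 16 18 4
f 17 1 2
f 17 2 18
f 18 2 3
f 18 3 4
f 20 19 22
f 20 22 21
f 22 19 23
f 22 23 21
f 23 19 24
f 23 24 21
f 24 19 25
f 24 25 21
f 25 19 26
f 25 26 21
f 26 19 27
f 26 27 21
f 27 19 28
f 27 28 21
f 28 19 29
f 28 29 21
f 29 19 30
f 29 30 21
f 30 19 31
f 30 31 21
f 31 19 32
f 31 32 21
f 32 19 20
f 32 20 21
f 33 70 49
f 70 44 73
f 49 73 38
f 70 73 49
f 33 49 45
f 49 38 50
f 45 50 34
f 49 50 45
f 33 45 54
f 45 34 55
f 54 55 40
f 45 55 54
f 33 54 66
f 54 40 69
f 66 69 43
f 54 69 66
f 33 66 70
f 66 43 74
f 70 74 44
f 66 74 70
f 34 50 61
f 50 38 64
f 61 64 42
f 50 64 61
f 38 73 51
f 73 44 72
f 51 72 37
f 73 72 51
f 44 74 71
f 74 43 67
f 71 67 35
f 74 67 71
f 43 69 68
f 69 40 56
f 68 56 39
f 69 56 68
f 40 55 60
f 55 34 57
f 60 57 41
f 55 57 60
f 36 62 48
f 62 42 63
f 48 63 37
f 62 63 48
f 36 48 46
f 48 37 47
f 46 47 35
f 48 47 46
f 36 46 53
f 46 35 52
f 53 52 39
f 46 52 53
f 36 53 58
f 53 39 59
f 58 59 41
f 53 59 58
f 36 58 62
f 58 41 65
f 62 65 42
f 58 65 62
f 37 63 51
f 63 42 64
f 51 64 38
f 63 64 51
f 35 47 71
f 47 37 72
f 71 72 44
f 47 72 71
f 39 52 68
f 52 35 67
f 68 67 43
f 52 67 68
f 41 59 60
f 59 39 56
f 60 56 40
f 59 56 60
f 42 65 61
f 65 41 57
f 61 57 34
f 65 57 61
f 76 78 75
f 79 76 75
f 75 78 77
f 77 79 75
f 76 82 78
f 80 76 79
f 80 82 76
f 78 82 77
f 81 79 77
f 77 82 81
f 81 80 79
f 82 80 81



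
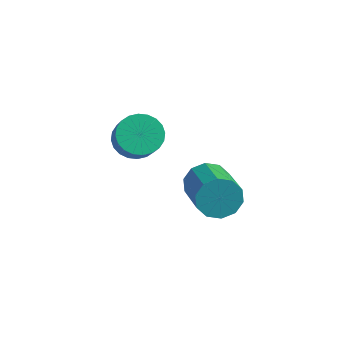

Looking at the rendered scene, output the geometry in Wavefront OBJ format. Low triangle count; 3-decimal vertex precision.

v 0.727 -3.04 2.301
v 1.278 -2.856 1.64
v 2.644 -4.157 2.418
v 2.093 -4.34 3.079
v 1.38 -2.508 2.045
v 2.745 -3.809 2.823
v 1.232 -2.362 2.548
v 2.598 -3.663 3.325
v 0.891 -2.476 2.956
v 2.257 -3.776 3.734
v 0.488 -2.804 3.115
v 1.854 -4.105 3.892
v 0.176 -3.223 2.962
v 1.542 -4.524 3.74
v 0.075 -3.571 2.557
v 1.44 -4.872 3.335
v 0.222 -3.717 2.055
v 1.588 -5.018 2.832
v 0.563 -3.604 1.646
v 1.929 -4.904 2.424
v 0.966 -3.275 1.488
v 2.332 -4.576 2.265
v -2.452 -2.937 3.175
v -1.685 -2.556 2.898
v -1.061 -3.123 3.848
v -1.828 -3.503 4.125
v -1.805 -2.313 3.122
v -1.181 -2.88 4.071
v -2.024 -2.165 3.354
v -1.399 -2.732 4.303
v -2.308 -2.135 3.559
v -1.683 -2.702 4.508
v -2.613 -2.227 3.705
v -1.989 -2.794 4.654
v -2.895 -2.427 3.771
v -2.27 -2.994 4.72
v -3.108 -2.704 3.746
v -2.484 -3.271 4.695
v -3.222 -3.017 3.634
v -2.598 -3.584 4.583
v -3.219 -3.317 3.452
v -2.595 -3.884 4.402
v -3.099 -3.56 3.229
v -2.475 -4.127 4.178
v -2.881 -3.708 2.997
v -2.256 -4.275 3.946
v -2.597 -3.738 2.792
v -1.972 -4.305 3.741
v -2.291 -3.646 2.646
v -1.667 -4.213 3.595
v -2.01 -3.446 2.58
v -1.385 -4.013 3.529
v -1.796 -3.169 2.605
v -1.172 -3.736 3.554
v -1.682 -2.856 2.717
v -1.058 -3.423 3.666
f 2 1 5
f 2 5 3
f 3 5 6
f 3 6 4
f 5 1 7
f 5 7 6
f 6 7 8
f 6 8 4
f 7 1 9
f 7 9 8
f 8 9 10
f 8 10 4
f 9 1 11
f 9 11 10
f 10 11 12
f 10 12 4
f 11 1 13
f 11 13 12
f 12 13 14
f 12 14 4
f 13 1 15
f 13 15 14
f 14 15 16
f 14 16 4
f 15 1 17
f 15 17 16
f 16 17 18
f 16 18 4
f 17 1 19
f 17 19 18
f 18 19 20
f 18 20 4
f 19 1 21
f 19 21 20
f 20 21 22
f 20 22 4
f 21 1 2
f 21 2 22
f 22 2 3
f 22 3 4
f 24 23 27
f 24 27 25
f 25 27 28
f 25 28 26
f 27 23 29
f 27 29 28
f 28 29 30
f 28 30 26
f 29 23 31
f 29 31 30
f 30 31 32
f 30 32 26
f 31 23 33
f 31 33 32
f 32 33 34
f 32 34 26
f 33 23 35
f 33 35 34
f 34 35 36
f 34 36 26
f 35 23 37
f 35 37 36
f 36 37 38
f 36 38 26
f 37 23 39
f 37 39 38
f 38 39 40
f 38 40 26
f 39 23 41
f 39 41 40
f 40 41 42
f 40 42 26
f 41 23 43
f 41 43 42
f 42 43 44
f 42 44 26
f 43 23 45
f 43 45 44
f 44 45 46
f 44 46 26
f 45 23 47
f 45 47 46
f 46 47 48
f 46 48 26
f 47 23 49
f 47 49 48
f 48 49 50
f 48 50 26
f 49 23 51
f 49 51 50
f 50 51 52
f 50 52 26
f 51 23 53
f 51 53 52
f 52 53 54
f 52 54 26
f 53 23 55
f 53 55 54
f 54 55 56
f 54 56 26
f 55 23 24
f 55 24 56
f 56 24 25
f 56 25 26



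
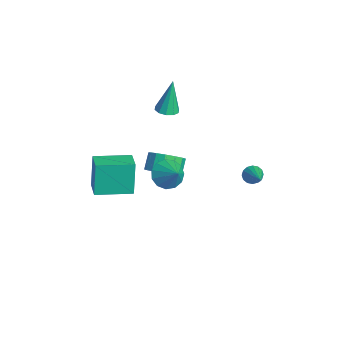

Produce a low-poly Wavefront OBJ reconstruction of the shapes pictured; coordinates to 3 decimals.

v -3.734 0.537 1.005
v -3.089 0.714 1.036
v -3.946 0.943 3.095
v -3.31 1.052 0.947
v -3.694 1.194 0.881
v -4.093 1.084 0.862
v -4.355 0.766 0.898
v -4.38 0.359 0.974
v -4.158 0.021 1.062
v -3.775 -0.121 1.129
v -3.376 -0.011 1.148
v -3.114 0.308 1.112
v -2.491 -0.067 -3.131
v -1.743 0.568 -2.854
v -2.4 1.002 -2.072
v -3.149 0.367 -2.349
v -2.012 0.829 -3.226
v -2.669 1.262 -2.443
v -2.411 0.85 -3.572
v -3.068 1.283 -2.789
v -2.831 0.625 -3.8
v -3.488 1.059 -3.017
v -3.16 0.215 -3.849
v -3.817 0.649 -3.066
v -3.31 -0.271 -3.705
v -3.967 0.163 -2.923
v -3.24 -0.702 -3.408
v -3.897 -0.268 -2.626
v -2.971 -0.962 -3.037
v -3.628 -0.529 -2.254
v -2.572 -0.983 -2.691
v -3.229 -0.55 -1.908
v -2.152 -0.759 -2.463
v -2.809 -0.325 -1.68
v -1.823 -0.349 -2.414
v -2.48 0.085 -1.631
v -1.673 0.137 -2.557
v -2.33 0.571 -1.775
v -4.516 -3.528 -5.055
v -4.974 -3.287 -3.01
v -4.2 -1.409 -5.235
v -4.658 -1.168 -3.19
v -3.242 -3.692 -4.75
v -3.7 -3.451 -2.705
v -2.926 -1.573 -4.93
v -3.384 -1.332 -2.885
v 1.929 -1.124 0.842
v 2.459 -0.898 0.152
v 2.971 -0.896 1.718
v 2.236 -0.47 0.306
v 1.914 -0.25 0.631
v 1.598 -0.307 1.023
v 1.386 -0.624 1.358
v 1.347 -1.1 1.529
v 1.493 -1.584 1.482
v 1.777 -1.921 1.232
v 2.109 -2.006 0.858
v 2.384 -1.811 0.48
v 2.515 -1.397 0.216
v 2.203 3.315 -0.142
v 2.409 2.961 -0.538
v 3.757 3.205 0.762
v 2.482 3.231 -0.632
v 2.481 3.524 -0.593
v 2.405 3.76 -0.434
v 2.275 3.878 -0.197
v 2.126 3.844 0.056
v 1.998 3.669 0.255
v 1.924 3.398 0.348
v 1.926 3.106 0.31
v 2.002 2.869 0.151
v 2.132 2.752 -0.086
v 2.281 2.786 -0.339
f 2 1 4
f 2 4 3
f 4 1 5
f 4 5 3
f 5 1 6
f 5 6 3
f 6 1 7
f 6 7 3
f 7 1 8
f 7 8 3
f 8 1 9
f 8 9 3
f 9 1 10
f 9 10 3
f 10 1 11
f 10 11 3
f 11 1 12
f 11 12 3
f 12 1 2
f 12 2 3
f 14 13 17
f 14 17 15
f 15 17 18
f 15 18 16
f 17 13 19
f 17 19 18
f 18 19 20
f 18 20 16
f 19 13 21
f 19 21 20
f 20 21 22
f 20 22 16
f 21 13 23
f 21 23 22
f 22 23 24
f 22 24 16
f 23 13 25
f 23 25 24
f 24 25 26
f 24 26 16
f 25 13 27
f 25 27 26
f 26 27 28
f 26 28 16
f 27 13 29
f 27 29 28
f 28 29 30
f 28 30 16
f 29 13 31
f 29 31 30
f 30 31 32
f 30 32 16
f 31 13 33
f 31 33 32
f 32 33 34
f 32 34 16
f 33 13 35
f 33 35 34
f 34 35 36
f 34 36 16
f 35 13 37
f 35 37 36
f 36 37 38
f 36 38 16
f 37 13 14
f 37 14 38
f 38 14 15
f 38 15 16
f 40 42 39
f 43 40 39
f 39 42 41
f 41 43 39
f 40 46 42
f 44 40 43
f 44 46 40
f 42 46 41
f 45 43 41
f 41 46 45
f 45 44 43
f 46 44 45
f 48 47 50
f 48 50 49
f 50 47 51
f 50 51 49
f 51 47 52
f 51 52 49
f 52 47 53
f 52 53 49
f 53 47 54
f 53 54 49
f 54 47 55
f 54 55 49
f 55 47 56
f 55 56 49
f 56 47 57
f 56 57 49
f 57 47 58
f 57 58 49
f 58 47 59
f 58 59 49
f 59 47 48
f 59 48 49
f 61 60 63
f 61 63 62
f 63 60 64
f 63 64 62
f 64 60 65
f 64 65 62
f 65 60 66
f 65 66 62
f 66 60 67
f 66 67 62
f 67 60 68
f 67 68 62
f 68 60 69
f 68 69 62
f 69 60 70
f 69 70 62
f 70 60 71
f 70 71 62
f 71 60 72
f 71 72 62
f 72 60 73
f 72 73 62
f 73 60 61
f 73 61 62



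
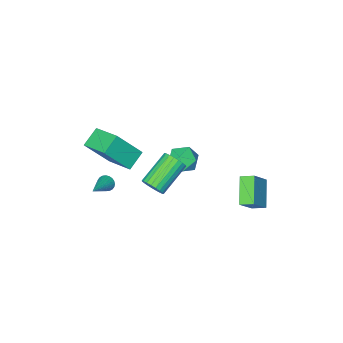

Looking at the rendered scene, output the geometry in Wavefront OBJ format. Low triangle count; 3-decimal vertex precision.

v 3.924 2.337 3.464
v 4.153 2.585 4.019
v 2.545 2.07 4.912
v 2.316 1.823 4.356
v 4.026 2.797 3.911
v 2.417 2.283 4.804
v 3.88 2.93 3.726
v 2.272 2.416 4.619
v 3.743 2.961 3.496
v 2.134 2.446 4.388
v 3.636 2.883 3.26
v 2.028 2.369 4.152
v 3.58 2.711 3.059
v 1.971 2.197 3.952
v 3.583 2.475 2.928
v 1.974 1.96 3.821
v 3.645 2.215 2.89
v 2.037 1.7 3.782
v 3.755 1.975 2.951
v 2.147 1.461 3.843
v 3.895 1.799 3.1
v 2.286 1.285 3.993
v 4.039 1.716 3.313
v 2.431 1.201 4.206
v 4.164 1.74 3.552
v 2.556 1.225 4.444
v 4.247 1.867 3.775
v 2.639 1.353 4.668
v 4.275 2.076 3.944
v 2.666 1.561 4.837
v 4.241 2.33 4.031
v 2.633 1.815 4.924
v 2.385 -3.276 0.971
v 3.536 -3.815 2.554
v 2.155 -1.567 1.721
v 3.306 -2.107 3.304
v 3.354 -2.893 0.396
v 4.505 -3.433 1.979
v 3.124 -1.185 1.146
v 4.275 -1.724 2.729
v -2.081 3.461 -0.898
v -2.871 2.295 -0.02
v -1.163 3.669 0.205
v -1.953 2.503 1.083
v -1.587 2.897 -1.203
v -2.377 1.731 -0.325
v -0.669 3.105 -0.1
v -1.459 1.939 0.778
v 0.805 1.571 3.623
v 1.319 2.157 4.016
v 1.941 0.803 3.284
v 2.455 1.389 3.677
v 1.922 0.888 4.153
v 1.22 1.363 4.362
v 2.04 1.597 2.938
v 1.338 2.072 3.147
v 2.082 2.174 3.592
v 2.009 1.735 4.343
v 1.251 1.225 2.957
v 1.178 0.786 3.708
v 2.845 -4.229 -3.188
v 3.089 -4.157 -3.618
v 4.135 -3.371 -2.312
v 2.978 -3.997 -3.611
v 2.846 -3.872 -3.539
v 2.714 -3.802 -3.414
v 2.602 -3.796 -3.254
v 2.527 -3.856 -3.084
v 2.5 -3.973 -2.931
v 2.526 -4.129 -2.816
v 2.6 -4.3 -2.758
v 2.711 -4.46 -2.765
v 2.843 -4.585 -2.837
v 2.975 -4.655 -2.963
v 3.087 -4.661 -3.122
v 3.162 -4.601 -3.292
v 3.189 -4.484 -3.446
v 3.163 -4.328 -3.56
f 2 1 5
f 2 5 3
f 3 5 6
f 3 6 4
f 5 1 7
f 5 7 6
f 6 7 8
f 6 8 4
f 7 1 9
f 7 9 8
f 8 9 10
f 8 10 4
f 9 1 11
f 9 11 10
f 10 11 12
f 10 12 4
f 11 1 13
f 11 13 12
f 12 13 14
f 12 14 4
f 13 1 15
f 13 15 14
f 14 15 16
f 14 16 4
f 15 1 17
f 15 17 16
f 16 17 18
f 16 18 4
f 17 1 19
f 17 19 18
f 18 19 20
f 18 20 4
f 19 1 21
f 19 21 20
f 20 21 22
f 20 22 4
f 21 1 23
f 21 23 22
f 22 23 24
f 22 24 4
f 23 1 25
f 23 25 24
f 24 25 26
f 24 26 4
f 25 1 27
f 25 27 26
f 26 27 28
f 26 28 4
f 27 1 29
f 27 29 28
f 28 29 30
f 28 30 4
f 29 1 31
f 29 31 30
f 30 31 32
f 30 32 4
f 31 1 2
f 31 2 32
f 32 2 3
f 32 3 4
f 34 36 33
f 37 34 33
f 33 36 35
f 35 37 33
f 34 40 36
f 38 34 37
f 38 40 34
f 36 40 35
f 39 37 35
f 35 40 39
f 39 38 37
f 40 38 39
f 42 44 41
f 45 42 41
f 41 44 43
f 43 45 41
f 42 48 44
f 46 42 45
f 46 48 42
f 44 48 43
f 47 45 43
f 43 48 47
f 47 46 45
f 48 46 47
f 49 60 54
f 49 54 50
f 49 50 56
f 49 56 59
f 49 59 60
f 50 54 58
f 54 60 53
f 60 59 51
f 59 56 55
f 56 50 57
f 52 58 53
f 52 53 51
f 52 51 55
f 52 55 57
f 52 57 58
f 53 58 54
f 51 53 60
f 55 51 59
f 57 55 56
f 58 57 50
f 62 61 64
f 62 64 63
f 64 61 65
f 64 65 63
f 65 61 66
f 65 66 63
f 66 61 67
f 66 67 63
f 67 61 68
f 67 68 63
f 68 61 69
f 68 69 63
f 69 61 70
f 69 70 63
f 70 61 71
f 70 71 63
f 71 61 72
f 71 72 63
f 72 61 73
f 72 73 63
f 73 61 74
f 73 74 63
f 74 61 75
f 74 75 63
f 75 61 76
f 75 76 63
f 76 61 77
f 76 77 63
f 77 61 78
f 77 78 63
f 78 61 62
f 78 62 63



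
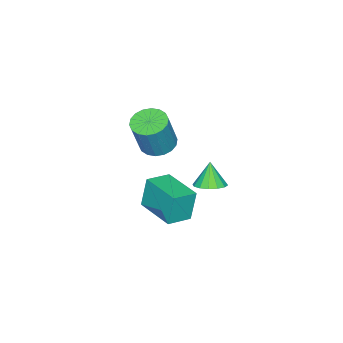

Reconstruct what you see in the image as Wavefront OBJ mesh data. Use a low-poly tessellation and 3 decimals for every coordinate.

v -0.297 -1.142 1.228
v 0.228 -1.859 1.029
v 0.962 -1.854 2.954
v 0.437 -1.138 3.152
v 0.466 -1.544 0.937
v 1.2 -1.539 2.862
v 0.553 -1.15 0.903
v 1.287 -1.145 2.828
v 0.472 -0.754 0.933
v 1.206 -0.75 2.858
v 0.238 -0.436 1.022
v 0.972 -0.431 2.946
v -0.102 -0.257 1.151
v 0.632 -0.252 3.076
v -0.48 -0.254 1.295
v 0.254 -0.249 3.22
v -0.822 -0.426 1.426
v -0.088 -0.421 3.351
v -1.06 -0.741 1.518
v -0.326 -0.736 3.443
v -1.147 -1.135 1.552
v -0.413 -1.13 3.477
v -1.066 -1.53 1.522
v -0.332 -1.526 3.447
v -0.832 -1.849 1.434
v -0.098 -1.844 3.358
v -0.492 -2.028 1.304
v 0.242 -2.023 3.229
v -0.114 -2.031 1.16
v 0.62 -2.026 3.085
v -1.829 -1.904 -4.295
v -2.155 -1.795 -2.6
v -1.114 0.134 -4.289
v -1.44 0.243 -2.593
v -0.58 -2.343 -4.027
v -0.906 -2.234 -2.331
v 0.135 -0.305 -4.02
v -0.191 -0.196 -2.325
v -1.785 0.781 -1.952
v -0.998 0.713 -1.696
v -2.215 0.479 -0.708
v -1.101 1.125 -1.631
v -1.386 1.445 -1.652
v -1.779 1.587 -1.753
v -2.173 1.514 -1.908
v -2.463 1.244 -2.074
v -2.572 0.85 -2.207
v -2.469 0.438 -2.272
v -2.183 0.118 -2.251
v -1.791 -0.024 -2.15
v -1.397 0.049 -1.996
v -1.106 0.319 -1.829
f 2 1 5
f 2 5 3
f 3 5 6
f 3 6 4
f 5 1 7
f 5 7 6
f 6 7 8
f 6 8 4
f 7 1 9
f 7 9 8
f 8 9 10
f 8 10 4
f 9 1 11
f 9 11 10
f 10 11 12
f 10 12 4
f 11 1 13
f 11 13 12
f 12 13 14
f 12 14 4
f 13 1 15
f 13 15 14
f 14 15 16
f 14 16 4
f 15 1 17
f 15 17 16
f 16 17 18
f 16 18 4
f 17 1 19
f 17 19 18
f 18 19 20
f 18 20 4
f 19 1 21
f 19 21 20
f 20 21 22
f 20 22 4
f 21 1 23
f 21 23 22
f 22 23 24
f 22 24 4
f 23 1 25
f 23 25 24
f 24 25 26
f 24 26 4
f 25 1 27
f 25 27 26
f 26 27 28
f 26 28 4
f 27 1 29
f 27 29 28
f 28 29 30
f 28 30 4
f 29 1 2
f 29 2 30
f 30 2 3
f 30 3 4
f 32 34 31
f 35 32 31
f 31 34 33
f 33 35 31
f 32 38 34
f 36 32 35
f 36 38 32
f 34 38 33
f 37 35 33
f 33 38 37
f 37 36 35
f 38 36 37
f 40 39 42
f 40 42 41
f 42 39 43
f 42 43 41
f 43 39 44
f 43 44 41
f 44 39 45
f 44 45 41
f 45 39 46
f 45 46 41
f 46 39 47
f 46 47 41
f 47 39 48
f 47 48 41
f 48 39 49
f 48 49 41
f 49 39 50
f 49 50 41
f 50 39 51
f 50 51 41
f 51 39 52
f 51 52 41
f 52 39 40
f 52 40 41



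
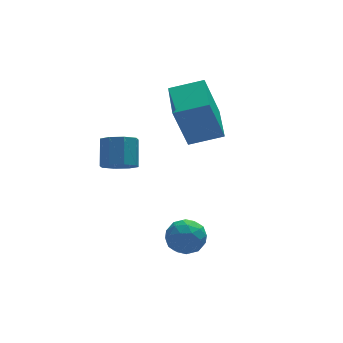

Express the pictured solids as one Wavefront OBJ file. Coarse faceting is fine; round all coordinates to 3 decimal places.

v 2 -1.192 -2.605
v 2.356 -1.729 -3.163
v 1.004 -2.111 -2.357
v 1.36 -2.648 -2.915
v 1.751 -2.478 -2.178
v 2.367 -1.91 -2.331
v 0.993 -1.93 -3.189
v 1.609 -1.362 -3.342
v 1.733 -2.184 -3.524
v 2.202 -2.523 -2.899
v 1.158 -1.317 -2.621
v 1.627 -1.656 -1.996
v 2.265 -1.38 -2.906
v 1.095 -2.46 -2.614
v 1.325 -2.361 -2.181
v 1.534 -2.676 -2.508
v 2.272 -1.486 -2.417
v 2.481 -1.802 -2.745
v 2.126 -2.242 -2.166
v 0.879 -2.038 -2.775
v 1.088 -2.354 -3.103
v 1.826 -1.164 -3.012
v 2.035 -1.479 -3.339
v 1.234 -1.598 -3.354
v 2.109 -1.963 -3.446
v 1.523 -2.503 -3.3
v 1.308 -2.081 -3.461
v 1.669 -1.747 -3.551
v 2.384 -2.162 -3.078
v 1.799 -2.702 -2.932
v 2.029 -2.603 -2.499
v 2.391 -2.269 -2.589
v 2.018 -2.43 -3.29
v 1.561 -1.138 -2.588
v 0.976 -1.678 -2.442
v 0.969 -1.571 -2.931
v 1.331 -1.237 -3.021
v 1.837 -1.337 -2.22
v 1.251 -1.877 -2.074
v 1.691 -2.093 -1.969
v 2.052 -1.759 -2.059
v 1.342 -1.41 -2.23
v 2.845 1.774 -0.227
v 2.165 1.619 1.817
v 3.188 3.585 0.025
v 2.507 3.429 2.069
v 4.233 1.451 0.211
v 3.552 1.295 2.255
v 4.575 3.261 0.463
v 3.895 3.106 2.507
v 0.179 2.279 -1.339
v 0.682 2.654 -1.803
v 0.924 3.537 -0.824
v 0.421 3.161 -0.361
v 0.125 2.863 -1.853
v 0.367 3.746 -0.875
v -0.401 2.73 -1.603
v -0.158 3.613 -0.624
v -0.587 2.332 -1.198
v -0.344 3.215 -0.219
v -0.324 1.903 -0.876
v -0.082 2.786 0.103
v 0.233 1.694 -0.825
v 0.475 2.577 0.153
v 0.758 1.827 -1.076
v 1.001 2.71 -0.097
v 0.944 2.225 -1.481
v 1.187 3.108 -0.502
f 1 38 17
f 38 12 41
f 17 41 6
f 38 41 17
f 1 17 13
f 17 6 18
f 13 18 2
f 17 18 13
f 1 13 22
f 13 2 23
f 22 23 8
f 13 23 22
f 1 22 34
f 22 8 37
f 34 37 11
f 22 37 34
f 1 34 38
f 34 11 42
f 38 42 12
f 34 42 38
f 2 18 29
f 18 6 32
f 29 32 10
f 18 32 29
f 6 41 19
f 41 12 40
f 19 40 5
f 41 40 19
f 12 42 39
f 42 11 35
f 39 35 3
f 42 35 39
f 11 37 36
f 37 8 24
f 36 24 7
f 37 24 36
f 8 23 28
f 23 2 25
f 28 25 9
f 23 25 28
f 4 30 16
f 30 10 31
f 16 31 5
f 30 31 16
f 4 16 14
f 16 5 15
f 14 15 3
f 16 15 14
f 4 14 21
f 14 3 20
f 21 20 7
f 14 20 21
f 4 21 26
f 21 7 27
f 26 27 9
f 21 27 26
f 4 26 30
f 26 9 33
f 30 33 10
f 26 33 30
f 5 31 19
f 31 10 32
f 19 32 6
f 31 32 19
f 3 15 39
f 15 5 40
f 39 40 12
f 15 40 39
f 7 20 36
f 20 3 35
f 36 35 11
f 20 35 36
f 9 27 28
f 27 7 24
f 28 24 8
f 27 24 28
f 10 33 29
f 33 9 25
f 29 25 2
f 33 25 29
f 44 46 43
f 47 44 43
f 43 46 45
f 45 47 43
f 44 50 46
f 48 44 47
f 48 50 44
f 46 50 45
f 49 47 45
f 45 50 49
f 49 48 47
f 50 48 49
f 52 51 55
f 52 55 53
f 53 55 56
f 53 56 54
f 55 51 57
f 55 57 56
f 56 57 58
f 56 58 54
f 57 51 59
f 57 59 58
f 58 59 60
f 58 60 54
f 59 51 61
f 59 61 60
f 60 61 62
f 60 62 54
f 61 51 63
f 61 63 62
f 62 63 64
f 62 64 54
f 63 51 65
f 63 65 64
f 64 65 66
f 64 66 54
f 65 51 67
f 65 67 66
f 66 67 68
f 66 68 54
f 67 51 52
f 67 52 68
f 68 52 53
f 68 53 54



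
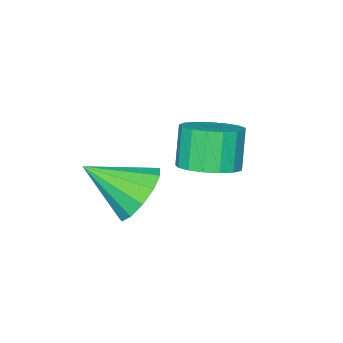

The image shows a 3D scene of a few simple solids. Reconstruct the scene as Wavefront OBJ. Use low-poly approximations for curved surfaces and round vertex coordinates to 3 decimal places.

v 0.721 -0.335 2.053
v 1.541 0.251 1.895
v 1.739 -1.485 3.067
v 1.289 0.449 2.373
v 0.857 0.399 2.748
v 0.382 0.115 2.903
v 0.015 -0.312 2.788
v -0.128 -0.746 2.44
v -0.002 -1.05 1.968
v 0.354 -1.126 1.524
v 0.827 -0.952 1.247
v 1.266 -0.582 1.227
v 1.532 -0.133 1.468
v -1.485 0.035 2.273
v -0.807 0.531 2.673
v -1.277 0.16 3.928
v -1.955 -0.335 3.527
v -1.142 0.821 2.633
v -1.612 0.45 3.888
v -1.556 0.932 2.511
v -2.026 0.561 3.766
v -1.953 0.837 2.334
v -2.423 0.466 3.589
v -2.243 0.558 2.143
v -2.713 0.187 3.398
v -2.36 0.16 1.982
v -2.83 -0.211 3.236
v -2.276 -0.267 1.887
v -2.746 -0.638 3.142
v -2.011 -0.624 1.881
v -2.481 -0.995 3.135
v -1.625 -0.831 1.964
v -2.095 -1.202 3.219
v -1.208 -0.839 2.118
v -1.678 -1.21 3.373
v -0.854 -0.646 2.308
v -1.324 -1.017 3.562
v -0.644 -0.298 2.489
v -1.114 -0.669 3.744
v -0.628 0.127 2.621
v -1.097 -0.244 3.875
f 2 1 4
f 2 4 3
f 4 1 5
f 4 5 3
f 5 1 6
f 5 6 3
f 6 1 7
f 6 7 3
f 7 1 8
f 7 8 3
f 8 1 9
f 8 9 3
f 9 1 10
f 9 10 3
f 10 1 11
f 10 11 3
f 11 1 12
f 11 12 3
f 12 1 13
f 12 13 3
f 13 1 2
f 13 2 3
f 15 14 18
f 15 18 16
f 16 18 19
f 16 19 17
f 18 14 20
f 18 20 19
f 19 20 21
f 19 21 17
f 20 14 22
f 20 22 21
f 21 22 23
f 21 23 17
f 22 14 24
f 22 24 23
f 23 24 25
f 23 25 17
f 24 14 26
f 24 26 25
f 25 26 27
f 25 27 17
f 26 14 28
f 26 28 27
f 27 28 29
f 27 29 17
f 28 14 30
f 28 30 29
f 29 30 31
f 29 31 17
f 30 14 32
f 30 32 31
f 31 32 33
f 31 33 17
f 32 14 34
f 32 34 33
f 33 34 35
f 33 35 17
f 34 14 36
f 34 36 35
f 35 36 37
f 35 37 17
f 36 14 38
f 36 38 37
f 37 38 39
f 37 39 17
f 38 14 40
f 38 40 39
f 39 40 41
f 39 41 17
f 40 14 15
f 40 15 41
f 41 15 16
f 41 16 17



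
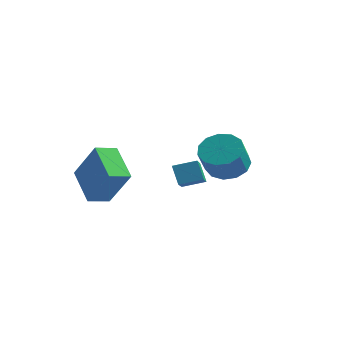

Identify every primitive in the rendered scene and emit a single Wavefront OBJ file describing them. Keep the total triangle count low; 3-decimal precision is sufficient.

v 1.097 2.338 -3.881
v 0.666 2.51 -3.029
v 0.171 3.843 -4.655
v -0.261 4.016 -3.804
v 1.861 2.944 -3.616
v 1.429 3.117 -2.765
v 0.934 4.45 -4.391
v 0.503 4.622 -3.539
v 3.65 1.955 -2.132
v 4.306 1.572 -2.596
v 4.547 0.743 -1.571
v 3.89 1.125 -1.108
v 4.515 1.949 -2.34
v 4.756 1.12 -1.315
v 4.449 2.328 -2.018
v 4.69 1.499 -0.993
v 4.13 2.588 -1.733
v 4.371 1.759 -0.708
v 3.658 2.647 -1.574
v 3.899 1.818 -0.549
v 3.183 2.487 -1.593
v 3.424 1.658 -0.568
v 2.857 2.157 -1.783
v 3.097 1.328 -0.758
v 2.782 1.763 -2.084
v 3.023 0.934 -1.059
v 2.983 1.43 -2.4
v 3.223 0.601 -1.375
v 3.395 1.263 -2.632
v 3.636 0.434 -1.607
v 3.888 1.316 -2.705
v 4.129 0.487 -1.68
v -0.347 -1.437 -3.915
v -1.591 -0.689 -2.937
v 0.02 -0.582 -4.102
v -1.224 0.167 -3.125
v 0.804 -1.587 -2.335
v -0.44 -0.838 -1.358
v 1.171 -0.731 -2.523
v -0.073 0.017 -1.545
f 2 4 1
f 5 2 1
f 1 4 3
f 3 5 1
f 2 8 4
f 6 2 5
f 6 8 2
f 4 8 3
f 7 5 3
f 3 8 7
f 7 6 5
f 8 6 7
f 10 9 13
f 10 13 11
f 11 13 14
f 11 14 12
f 13 9 15
f 13 15 14
f 14 15 16
f 14 16 12
f 15 9 17
f 15 17 16
f 16 17 18
f 16 18 12
f 17 9 19
f 17 19 18
f 18 19 20
f 18 20 12
f 19 9 21
f 19 21 20
f 20 21 22
f 20 22 12
f 21 9 23
f 21 23 22
f 22 23 24
f 22 24 12
f 23 9 25
f 23 25 24
f 24 25 26
f 24 26 12
f 25 9 27
f 25 27 26
f 26 27 28
f 26 28 12
f 27 9 29
f 27 29 28
f 28 29 30
f 28 30 12
f 29 9 31
f 29 31 30
f 30 31 32
f 30 32 12
f 31 9 10
f 31 10 32
f 32 10 11
f 32 11 12
f 34 36 33
f 37 34 33
f 33 36 35
f 35 37 33
f 34 40 36
f 38 34 37
f 38 40 34
f 36 40 35
f 39 37 35
f 35 40 39
f 39 38 37
f 40 38 39



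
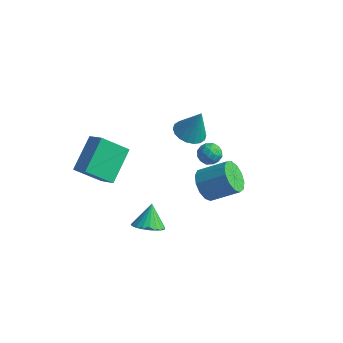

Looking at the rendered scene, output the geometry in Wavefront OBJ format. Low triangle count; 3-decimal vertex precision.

v 0.304 -2.032 -4.053
v 1.163 -1.764 -4.04
v 0.036 -1.228 -2.927
v 1.005 -1.507 -4.261
v 0.726 -1.341 -4.446
v 0.374 -1.294 -4.564
v 0.009 -1.375 -4.593
v -0.304 -1.569 -4.529
v -0.512 -1.844 -4.382
v -0.579 -2.151 -4.179
v -0.493 -2.437 -3.954
v -0.27 -2.654 -3.746
v 0.053 -2.763 -3.592
v 0.419 -2.745 -3.517
v 0.766 -2.605 -3.535
v 1.032 -2.365 -3.642
v 1.173 -2.068 -3.821
v -3.33 -3.331 0.094
v -2.337 -3.688 0.818
v -3.521 -1.526 1.245
v -2.527 -1.882 1.969
v -2.213 -2.498 -1.029
v -1.219 -2.854 -0.305
v -2.403 -0.692 0.122
v -1.41 -1.049 0.846
v 3.64 -0.77 3.737
v 4.005 -0.969 3.208
v 2.795 -1.351 3.372
v 3.16 -1.55 2.843
v 3.314 -1.771 3.459
v 3.836 -1.412 3.685
v 2.964 -0.908 2.895
v 3.486 -0.549 3.121
v 3.588 -1.054 2.687
v 3.804 -1.587 3.036
v 2.996 -0.733 3.544
v 3.212 -1.266 3.893
v 3.897 -0.818 3.505
v 2.903 -1.502 3.075
v 2.993 -1.632 3.437
v 3.208 -1.748 3.126
v 3.797 -1.079 3.785
v 4.012 -1.196 3.474
v 3.605 -1.667 3.622
v 2.788 -1.124 3.106
v 3.003 -1.241 2.795
v 3.592 -0.572 3.454
v 3.807 -0.688 3.143
v 3.195 -0.653 2.958
v 3.866 -0.985 2.888
v 3.369 -1.327 2.673
v 3.254 -0.949 2.704
v 3.561 -0.738 2.836
v 3.993 -1.298 3.093
v 3.496 -1.64 2.878
v 3.586 -1.77 3.24
v 3.893 -1.559 3.373
v 3.747 -1.348 2.787
v 3.304 -0.68 3.702
v 2.807 -1.022 3.487
v 2.907 -0.761 3.207
v 3.214 -0.55 3.34
v 3.431 -0.993 3.907
v 2.934 -1.335 3.692
v 3.239 -1.582 3.744
v 3.546 -1.371 3.876
v 3.053 -0.972 3.793
v -0.107 2.677 -0.22
v 0.769 2.772 -0.519
v 0.427 2.983 1.44
v 0.621 3.158 -0.542
v 0.329 3.448 -0.502
v -0.049 3.586 -0.406
v -0.439 3.544 -0.273
v -0.762 3.33 -0.13
v -0.956 2.987 -0.004
v -0.982 2.582 0.079
v -0.834 2.196 0.103
v -0.542 1.905 0.062
v -0.164 1.768 -0.034
v 0.225 1.81 -0.167
v 0.549 2.024 -0.31
v 0.743 2.367 -0.436
v 3.127 -1.104 0.414
v 3.742 -1.588 -0.124
v 5.049 -0.941 0.788
v 4.433 -0.456 1.326
v 3.673 -1.114 -0.363
v 4.98 -0.467 0.549
v 3.432 -0.636 -0.355
v 4.739 0.011 0.557
v 3.093 -0.307 -0.103
v 4.4 0.34 0.809
v 2.765 -0.231 0.313
v 4.072 0.416 1.225
v 2.552 -0.432 0.761
v 3.859 0.215 1.673
v 2.521 -0.846 1.099
v 3.828 -0.199 2.011
v 2.683 -1.342 1.219
v 3.989 -0.695 2.131
v 2.985 -1.762 1.084
v 4.292 -1.115 1.996
v 3.333 -1.973 0.736
v 4.639 -1.326 1.648
v 3.615 -1.908 0.286
v 4.922 -1.261 1.198
f 2 1 4
f 2 4 3
f 4 1 5
f 4 5 3
f 5 1 6
f 5 6 3
f 6 1 7
f 6 7 3
f 7 1 8
f 7 8 3
f 8 1 9
f 8 9 3
f 9 1 10
f 9 10 3
f 10 1 11
f 10 11 3
f 11 1 12
f 11 12 3
f 12 1 13
f 12 13 3
f 13 1 14
f 13 14 3
f 14 1 15
f 14 15 3
f 15 1 16
f 15 16 3
f 16 1 17
f 16 17 3
f 17 1 2
f 17 2 3
f 19 21 18
f 22 19 18
f 18 21 20
f 20 22 18
f 19 25 21
f 23 19 22
f 23 25 19
f 21 25 20
f 24 22 20
f 20 25 24
f 24 23 22
f 25 23 24
f 26 63 42
f 63 37 66
f 42 66 31
f 63 66 42
f 26 42 38
f 42 31 43
f 38 43 27
f 42 43 38
f 26 38 47
f 38 27 48
f 47 48 33
f 38 48 47
f 26 47 59
f 47 33 62
f 59 62 36
f 47 62 59
f 26 59 63
f 59 36 67
f 63 67 37
f 59 67 63
f 27 43 54
f 43 31 57
f 54 57 35
f 43 57 54
f 31 66 44
f 66 37 65
f 44 65 30
f 66 65 44
f 37 67 64
f 67 36 60
f 64 60 28
f 67 60 64
f 36 62 61
f 62 33 49
f 61 49 32
f 62 49 61
f 33 48 53
f 48 27 50
f 53 50 34
f 48 50 53
f 29 55 41
f 55 35 56
f 41 56 30
f 55 56 41
f 29 41 39
f 41 30 40
f 39 40 28
f 41 40 39
f 29 39 46
f 39 28 45
f 46 45 32
f 39 45 46
f 29 46 51
f 46 32 52
f 51 52 34
f 46 52 51
f 29 51 55
f 51 34 58
f 55 58 35
f 51 58 55
f 30 56 44
f 56 35 57
f 44 57 31
f 56 57 44
f 28 40 64
f 40 30 65
f 64 65 37
f 40 65 64
f 32 45 61
f 45 28 60
f 61 60 36
f 45 60 61
f 34 52 53
f 52 32 49
f 53 49 33
f 52 49 53
f 35 58 54
f 58 34 50
f 54 50 27
f 58 50 54
f 69 68 71
f 69 71 70
f 71 68 72
f 71 72 70
f 72 68 73
f 72 73 70
f 73 68 74
f 73 74 70
f 74 68 75
f 74 75 70
f 75 68 76
f 75 76 70
f 76 68 77
f 76 77 70
f 77 68 78
f 77 78 70
f 78 68 79
f 78 79 70
f 79 68 80
f 79 80 70
f 80 68 81
f 80 81 70
f 81 68 82
f 81 82 70
f 82 68 83
f 82 83 70
f 83 68 69
f 83 69 70
f 85 84 88
f 85 88 86
f 86 88 89
f 86 89 87
f 88 84 90
f 88 90 89
f 89 90 91
f 89 91 87
f 90 84 92
f 90 92 91
f 91 92 93
f 91 93 87
f 92 84 94
f 92 94 93
f 93 94 95
f 93 95 87
f 94 84 96
f 94 96 95
f 95 96 97
f 95 97 87
f 96 84 98
f 96 98 97
f 97 98 99
f 97 99 87
f 98 84 100
f 98 100 99
f 99 100 101
f 99 101 87
f 100 84 102
f 100 102 101
f 101 102 103
f 101 103 87
f 102 84 104
f 102 104 103
f 103 104 105
f 103 105 87
f 104 84 106
f 104 106 105
f 105 106 107
f 105 107 87
f 106 84 85
f 106 85 107
f 107 85 86
f 107 86 87



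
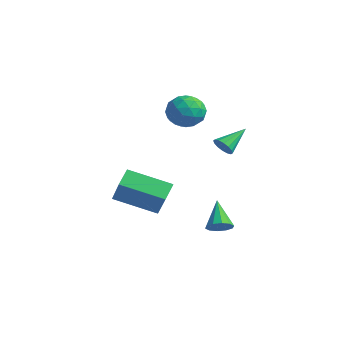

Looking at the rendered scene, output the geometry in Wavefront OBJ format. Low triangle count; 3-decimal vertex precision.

v 3.333 1.561 1.4
v 3.663 1.343 1.782
v 3.287 2.819 2.16
v 3.838 1.463 1.593
v 3.879 1.61 1.352
v 3.772 1.744 1.124
v 3.548 1.829 0.971
v 3.267 1.842 0.932
v 3.003 1.78 1.018
v 2.827 1.659 1.207
v 2.787 1.513 1.448
v 2.893 1.379 1.676
v 3.117 1.294 1.83
v 3.399 1.281 1.868
v 3.492 1.297 -3.303
v 3.893 1.109 -2.855
v 2.528 1.883 -2.197
v 3.991 1.471 -2.96
v 3.899 1.766 -3.197
v 3.651 1.883 -3.474
v 3.343 1.775 -3.686
v 3.091 1.485 -3.752
v 2.993 1.124 -3.646
v 3.085 0.829 -3.41
v 3.333 0.712 -3.133
v 3.641 0.82 -2.921
v -0.151 -1.806 -2.098
v 0.922 -2.169 -0.738
v -0.594 -1.068 -1.551
v 0.479 -1.431 -0.191
v 1.281 -0.389 -2.849
v 2.354 -0.752 -1.489
v 0.838 0.349 -2.302
v 1.911 -0.014 -0.942
v -3.16 4.528 1.044
v -2.262 4.765 1.439
v -2.678 2.975 0.881
v -1.78 3.212 1.276
v -2.606 3.223 1.857
v -2.903 4.183 1.958
v -2.037 3.557 0.362
v -2.334 4.517 0.463
v -1.568 4.165 1.018
v -1.919 3.959 1.941
v -3.021 3.781 0.379
v -3.372 3.575 1.302
v -2.753 4.782 1.256
v -2.187 2.958 1.064
v -2.672 2.964 1.405
v -2.144 3.103 1.637
v -3.13 4.44 1.561
v -2.602 4.58 1.793
v -2.804 3.674 2.038
v -2.338 3.16 0.527
v -1.81 3.3 0.759
v -2.796 4.637 0.683
v -2.268 4.776 0.915
v -2.136 4.066 0.282
v -1.817 4.569 1.241
v -1.534 3.657 1.144
v -1.685 3.86 0.608
v -1.86 4.423 0.667
v -2.024 4.448 1.783
v -1.741 3.536 1.687
v -2.226 3.542 2.029
v -2.401 4.106 2.088
v -1.616 4.095 1.536
v -3.199 4.204 0.633
v -2.916 3.292 0.537
v -2.539 3.634 0.232
v -2.714 4.198 0.291
v -3.406 4.083 1.176
v -3.123 3.171 1.079
v -3.08 3.317 1.653
v -3.255 3.88 1.712
v -3.324 3.645 0.784
f 2 1 4
f 2 4 3
f 4 1 5
f 4 5 3
f 5 1 6
f 5 6 3
f 6 1 7
f 6 7 3
f 7 1 8
f 7 8 3
f 8 1 9
f 8 9 3
f 9 1 10
f 9 10 3
f 10 1 11
f 10 11 3
f 11 1 12
f 11 12 3
f 12 1 13
f 12 13 3
f 13 1 14
f 13 14 3
f 14 1 2
f 14 2 3
f 16 15 18
f 16 18 17
f 18 15 19
f 18 19 17
f 19 15 20
f 19 20 17
f 20 15 21
f 20 21 17
f 21 15 22
f 21 22 17
f 22 15 23
f 22 23 17
f 23 15 24
f 23 24 17
f 24 15 25
f 24 25 17
f 25 15 26
f 25 26 17
f 26 15 16
f 26 16 17
f 28 30 27
f 31 28 27
f 27 30 29
f 29 31 27
f 28 34 30
f 32 28 31
f 32 34 28
f 30 34 29
f 33 31 29
f 29 34 33
f 33 32 31
f 34 32 33
f 35 72 51
f 72 46 75
f 51 75 40
f 72 75 51
f 35 51 47
f 51 40 52
f 47 52 36
f 51 52 47
f 35 47 56
f 47 36 57
f 56 57 42
f 47 57 56
f 35 56 68
f 56 42 71
f 68 71 45
f 56 71 68
f 35 68 72
f 68 45 76
f 72 76 46
f 68 76 72
f 36 52 63
f 52 40 66
f 63 66 44
f 52 66 63
f 40 75 53
f 75 46 74
f 53 74 39
f 75 74 53
f 46 76 73
f 76 45 69
f 73 69 37
f 76 69 73
f 45 71 70
f 71 42 58
f 70 58 41
f 71 58 70
f 42 57 62
f 57 36 59
f 62 59 43
f 57 59 62
f 38 64 50
f 64 44 65
f 50 65 39
f 64 65 50
f 38 50 48
f 50 39 49
f 48 49 37
f 50 49 48
f 38 48 55
f 48 37 54
f 55 54 41
f 48 54 55
f 38 55 60
f 55 41 61
f 60 61 43
f 55 61 60
f 38 60 64
f 60 43 67
f 64 67 44
f 60 67 64
f 39 65 53
f 65 44 66
f 53 66 40
f 65 66 53
f 37 49 73
f 49 39 74
f 73 74 46
f 49 74 73
f 41 54 70
f 54 37 69
f 70 69 45
f 54 69 70
f 43 61 62
f 61 41 58
f 62 58 42
f 61 58 62
f 44 67 63
f 67 43 59
f 63 59 36
f 67 59 63



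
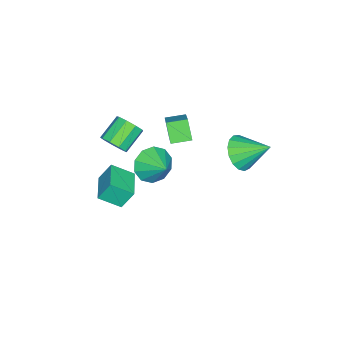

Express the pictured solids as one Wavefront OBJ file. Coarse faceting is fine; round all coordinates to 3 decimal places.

v -2.177 3.077 0.916
v -1.596 3.528 0.283
v -2.283 4.463 1.804
v -2.022 3.602 0.115
v -2.484 3.557 0.131
v -2.875 3.401 0.326
v -3.107 3.171 0.657
v -3.125 2.92 1.047
v -2.926 2.704 1.407
v -2.555 2.574 1.654
v -2.098 2.559 1.732
v -1.658 2.663 1.623
v -1.338 2.861 1.352
v -1.209 3.109 0.981
v -1.303 3.35 0.595
v -1.007 -0.677 -0.428
v -0.498 -1.349 0.09
v -0.373 0.277 0.188
v -0.184 -1.228 -0.421
v -0.184 -0.895 -0.935
v -0.499 -0.48 -1.255
v -1.007 -0.139 -1.259
v -1.516 -0.004 -0.946
v -1.829 -0.126 -0.435
v -1.829 -0.458 0.078
v -1.514 -0.874 0.399
v -1.006 -1.214 0.403
v 1.376 -2.231 0.145
v 1.096 -1.736 1.064
v 0.983 -1.278 -0.488
v 0.703 -0.783 0.43
v 2.777 -1.597 0.23
v 2.497 -1.102 1.148
v 2.384 -0.644 -0.404
v 2.104 -0.149 0.515
v -3.03 0.274 0.378
v -3.533 -0.176 1.297
v -1.66 0.962 1.466
v -2.163 0.512 2.385
v -2.517 -0.552 0.255
v -3.02 -1.002 1.174
v -1.147 0.136 1.343
v -1.65 -0.314 2.262
v -0.321 -2.302 1.027
v 0.095 -2.271 1.614
v -0.983 -1.947 2.36
v -1.399 -1.978 1.773
v 0.077 -1.83 1.396
v -1 -1.506 2.143
v -0.127 -1.609 1.006
v -1.204 -1.285 1.753
v -0.422 -1.713 0.626
v -1.499 -1.389 1.372
v -0.67 -2.092 0.433
v -1.747 -1.768 1.179
v -0.755 -2.57 0.518
v -1.832 -2.246 1.264
v -0.637 -2.922 0.841
v -1.714 -2.598 1.587
v -0.371 -2.984 1.251
v -1.448 -2.66 1.998
v -0.082 -2.727 1.556
v -1.16 -2.403 2.303
f 2 1 4
f 2 4 3
f 4 1 5
f 4 5 3
f 5 1 6
f 5 6 3
f 6 1 7
f 6 7 3
f 7 1 8
f 7 8 3
f 8 1 9
f 8 9 3
f 9 1 10
f 9 10 3
f 10 1 11
f 10 11 3
f 11 1 12
f 11 12 3
f 12 1 13
f 12 13 3
f 13 1 14
f 13 14 3
f 14 1 15
f 14 15 3
f 15 1 2
f 15 2 3
f 17 16 19
f 17 19 18
f 19 16 20
f 19 20 18
f 20 16 21
f 20 21 18
f 21 16 22
f 21 22 18
f 22 16 23
f 22 23 18
f 23 16 24
f 23 24 18
f 24 16 25
f 24 25 18
f 25 16 26
f 25 26 18
f 26 16 27
f 26 27 18
f 27 16 17
f 27 17 18
f 29 31 28
f 32 29 28
f 28 31 30
f 30 32 28
f 29 35 31
f 33 29 32
f 33 35 29
f 31 35 30
f 34 32 30
f 30 35 34
f 34 33 32
f 35 33 34
f 37 39 36
f 40 37 36
f 36 39 38
f 38 40 36
f 37 43 39
f 41 37 40
f 41 43 37
f 39 43 38
f 42 40 38
f 38 43 42
f 42 41 40
f 43 41 42
f 45 44 48
f 45 48 46
f 46 48 49
f 46 49 47
f 48 44 50
f 48 50 49
f 49 50 51
f 49 51 47
f 50 44 52
f 50 52 51
f 51 52 53
f 51 53 47
f 52 44 54
f 52 54 53
f 53 54 55
f 53 55 47
f 54 44 56
f 54 56 55
f 55 56 57
f 55 57 47
f 56 44 58
f 56 58 57
f 57 58 59
f 57 59 47
f 58 44 60
f 58 60 59
f 59 60 61
f 59 61 47
f 60 44 62
f 60 62 61
f 61 62 63
f 61 63 47
f 62 44 45
f 62 45 63
f 63 45 46
f 63 46 47



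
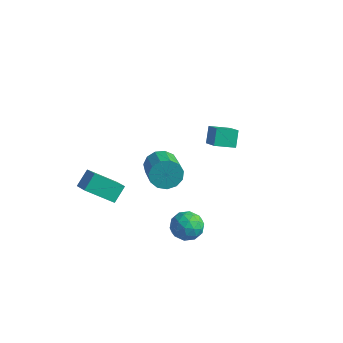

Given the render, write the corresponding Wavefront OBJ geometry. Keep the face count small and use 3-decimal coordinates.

v 1.725 1.887 -0.185
v 1.446 2.477 0.612
v 0.775 2.527 -0.99
v 0.496 3.116 -0.193
v 2.504 2.664 -0.487
v 2.225 3.253 0.31
v 1.554 3.303 -1.292
v 1.275 3.893 -0.495
v 3.085 -1.974 -2.664
v 3.698 -1.799 -2.053
v 3.062 -3.341 -2.247
v 3.675 -3.166 -1.636
v 2.859 -2.84 -1.549
v 2.873 -1.995 -1.806
v 3.887 -3.145 -2.494
v 3.901 -2.3 -2.751
v 4.194 -2.522 -1.947
v 3.558 -2.334 -1.364
v 3.202 -2.806 -2.936
v 2.566 -2.618 -2.353
v 3.394 -1.767 -2.395
v 3.366 -3.373 -1.905
v 2.887 -3.182 -1.854
v 3.247 -3.079 -1.495
v 2.909 -1.882 -2.25
v 3.269 -1.779 -1.891
v 2.775 -2.391 -1.595
v 3.491 -3.361 -2.409
v 3.851 -3.258 -2.05
v 3.513 -2.061 -2.805
v 3.873 -1.958 -2.446
v 3.985 -2.749 -2.705
v 4.045 -2.088 -1.974
v 4.032 -2.892 -1.729
v 4.156 -2.88 -2.233
v 4.165 -2.383 -2.384
v 3.672 -1.978 -1.631
v 3.658 -2.781 -1.386
v 3.178 -2.59 -1.335
v 3.187 -2.093 -1.486
v 3.963 -2.403 -1.569
v 3.102 -2.359 -2.914
v 3.088 -3.162 -2.669
v 3.573 -3.047 -2.814
v 3.582 -2.55 -2.965
v 2.728 -2.248 -2.571
v 2.715 -3.052 -2.326
v 2.595 -2.757 -1.916
v 2.604 -2.26 -2.067
v 2.797 -2.737 -2.731
v 0.745 -1.162 0.041
v 1.274 -1.042 -0.626
v 2.423 -2.118 0.091
v 1.895 -2.238 0.759
v 1.387 -0.703 -0.3
v 2.537 -1.779 0.418
v 1.297 -0.509 0.135
v 2.447 -1.585 0.852
v 1.032 -0.523 0.541
v 2.181 -1.599 1.258
v 0.675 -0.74 0.787
v 1.825 -1.815 1.504
v 0.341 -1.091 0.797
v 1.491 -2.166 1.514
v 0.135 -1.464 0.567
v 1.285 -2.539 1.284
v 0.123 -1.742 0.17
v 1.273 -2.817 0.887
v 0.308 -1.835 -0.268
v 1.458 -2.911 0.449
v 0.632 -1.715 -0.607
v 1.782 -2.791 0.11
v 0.992 -1.42 -0.741
v 2.142 -2.495 -0.024
v -1.193 -2.989 -2.377
v -2.274 -3.947 -1.253
v -1.185 -2.186 -1.685
v -2.266 -3.144 -0.561
v -0.394 -3.376 -1.939
v -1.475 -4.334 -0.815
v -0.386 -2.573 -1.247
v -1.467 -3.531 -0.123
f 2 4 1
f 5 2 1
f 1 4 3
f 3 5 1
f 2 8 4
f 6 2 5
f 6 8 2
f 4 8 3
f 7 5 3
f 3 8 7
f 7 6 5
f 8 6 7
f 9 46 25
f 46 20 49
f 25 49 14
f 46 49 25
f 9 25 21
f 25 14 26
f 21 26 10
f 25 26 21
f 9 21 30
f 21 10 31
f 30 31 16
f 21 31 30
f 9 30 42
f 30 16 45
f 42 45 19
f 30 45 42
f 9 42 46
f 42 19 50
f 46 50 20
f 42 50 46
f 10 26 37
f 26 14 40
f 37 40 18
f 26 40 37
f 14 49 27
f 49 20 48
f 27 48 13
f 49 48 27
f 20 50 47
f 50 19 43
f 47 43 11
f 50 43 47
f 19 45 44
f 45 16 32
f 44 32 15
f 45 32 44
f 16 31 36
f 31 10 33
f 36 33 17
f 31 33 36
f 12 38 24
f 38 18 39
f 24 39 13
f 38 39 24
f 12 24 22
f 24 13 23
f 22 23 11
f 24 23 22
f 12 22 29
f 22 11 28
f 29 28 15
f 22 28 29
f 12 29 34
f 29 15 35
f 34 35 17
f 29 35 34
f 12 34 38
f 34 17 41
f 38 41 18
f 34 41 38
f 13 39 27
f 39 18 40
f 27 40 14
f 39 40 27
f 11 23 47
f 23 13 48
f 47 48 20
f 23 48 47
f 15 28 44
f 28 11 43
f 44 43 19
f 28 43 44
f 17 35 36
f 35 15 32
f 36 32 16
f 35 32 36
f 18 41 37
f 41 17 33
f 37 33 10
f 41 33 37
f 52 51 55
f 52 55 53
f 53 55 56
f 53 56 54
f 55 51 57
f 55 57 56
f 56 57 58
f 56 58 54
f 57 51 59
f 57 59 58
f 58 59 60
f 58 60 54
f 59 51 61
f 59 61 60
f 60 61 62
f 60 62 54
f 61 51 63
f 61 63 62
f 62 63 64
f 62 64 54
f 63 51 65
f 63 65 64
f 64 65 66
f 64 66 54
f 65 51 67
f 65 67 66
f 66 67 68
f 66 68 54
f 67 51 69
f 67 69 68
f 68 69 70
f 68 70 54
f 69 51 71
f 69 71 70
f 70 71 72
f 70 72 54
f 71 51 73
f 71 73 72
f 72 73 74
f 72 74 54
f 73 51 52
f 73 52 74
f 74 52 53
f 74 53 54
f 76 78 75
f 79 76 75
f 75 78 77
f 77 79 75
f 76 82 78
f 80 76 79
f 80 82 76
f 78 82 77
f 81 79 77
f 77 82 81
f 81 80 79
f 82 80 81

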